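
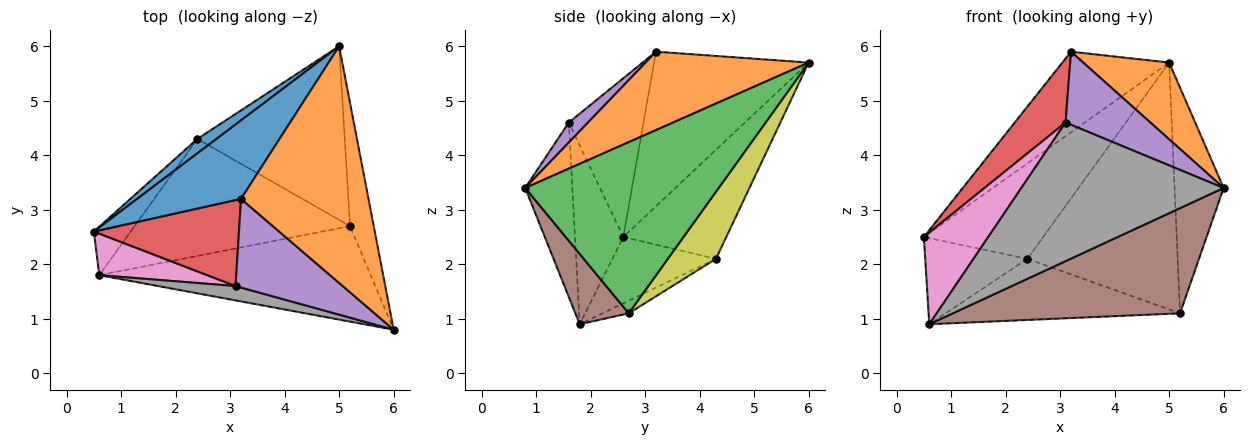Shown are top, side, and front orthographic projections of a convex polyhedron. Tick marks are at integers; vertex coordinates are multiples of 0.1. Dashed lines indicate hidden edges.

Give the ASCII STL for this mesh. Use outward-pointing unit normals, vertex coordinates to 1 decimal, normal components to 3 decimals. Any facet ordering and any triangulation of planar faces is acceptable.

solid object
 facet normal -0.720 0.497 0.484
  outer loop
   vertex 3.2 3.2 5.9
   vertex 5.0 6.0 5.7
   vertex 0.5 2.6 2.5
  endloop
 endfacet
 facet normal 0.505 -0.266 0.821
  outer loop
   vertex 3.2 3.2 5.9
   vertex 6.0 0.8 3.4
   vertex 5.0 6.0 5.7
  endloop
 endfacet
 facet normal 0.961 0.244 -0.133
  outer loop
   vertex 5.2 2.7 1.1
   vertex 5.0 6.0 5.7
   vertex 6.0 0.8 3.4
  endloop
 endfacet
 facet normal -0.660 -0.449 0.603
  outer loop
   vertex 3.1 1.6 4.6
   vertex 3.2 3.2 5.9
   vertex 0.5 2.6 2.5
  endloop
 endfacet
 facet normal 0.142 -0.630 0.764
  outer loop
   vertex 3.1 1.6 4.6
   vertex 6.0 0.8 3.4
   vertex 3.2 3.2 5.9
  endloop
 endfacet
 facet normal 0.172 -0.729 -0.662
  outer loop
   vertex 0.6 1.8 0.9
   vertex 5.2 2.7 1.1
   vertex 6.0 0.8 3.4
  endloop
 endfacet
 facet normal -0.564 -0.752 0.341
  outer loop
   vertex 0.6 1.8 0.9
   vertex 3.1 1.6 4.6
   vertex 0.5 2.6 2.5
  endloop
 endfacet
 facet normal -0.226 -0.969 0.100
  outer loop
   vertex 0.6 1.8 0.9
   vertex 6.0 0.8 3.4
   vertex 3.1 1.6 4.6
  endloop
 endfacet
 facet normal 0.253 0.791 -0.557
  outer loop
   vertex 2.4 4.3 2.1
   vertex 5.0 6.0 5.7
   vertex 5.2 2.7 1.1
  endloop
 endfacet
 facet normal -0.052 0.462 -0.885
  outer loop
   vertex 2.4 4.3 2.1
   vertex 5.2 2.7 1.1
   vertex 0.6 1.8 0.9
  endloop
 endfacet
 facet normal -0.649 0.752 0.114
  outer loop
   vertex 2.4 4.3 2.1
   vertex 0.5 2.6 2.5
   vertex 5.0 6.0 5.7
  endloop
 endfacet
 facet normal -0.662 0.653 -0.368
  outer loop
   vertex 2.4 4.3 2.1
   vertex 0.6 1.8 0.9
   vertex 0.5 2.6 2.5
  endloop
 endfacet
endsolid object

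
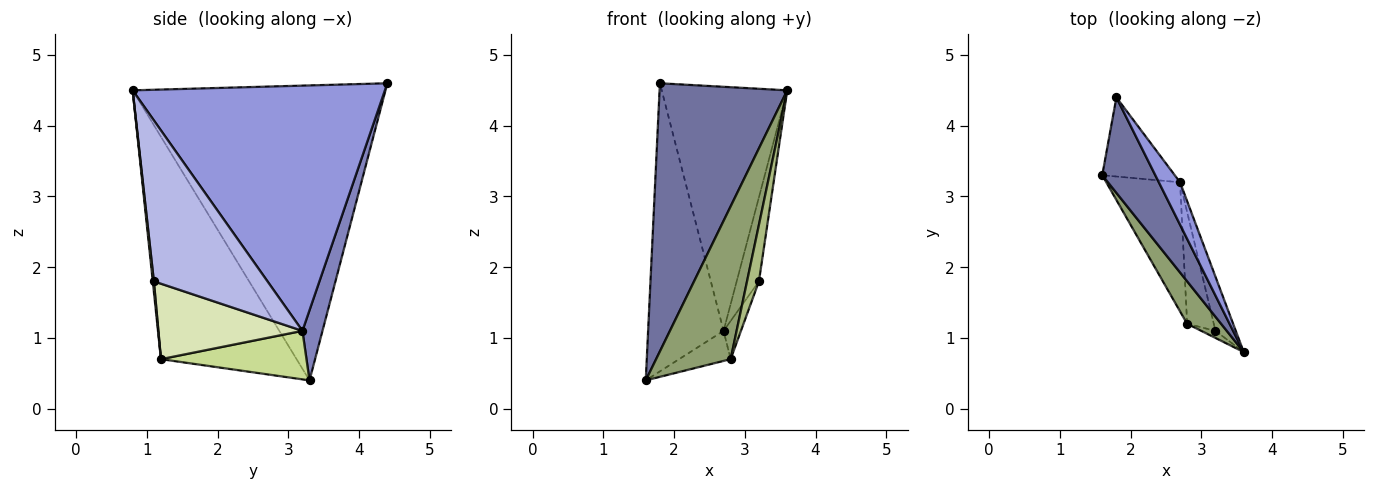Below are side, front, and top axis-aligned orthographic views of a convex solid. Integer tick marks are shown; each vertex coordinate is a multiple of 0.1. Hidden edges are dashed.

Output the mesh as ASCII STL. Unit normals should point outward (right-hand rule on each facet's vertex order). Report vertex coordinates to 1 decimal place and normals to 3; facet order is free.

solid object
 facet normal -0.881 -0.445 0.159
  outer loop
   vertex 1.8 4.4 4.6
   vertex 1.6 3.3 0.4
   vertex 3.6 0.8 4.5
  endloop
 endfacet
 facet normal 0.248 0.934 -0.256
  outer loop
   vertex 2.7 3.2 1.1
   vertex 1.6 3.3 0.4
   vertex 1.8 4.4 4.6
  endloop
 endfacet
 facet normal 0.893 0.444 0.077
  outer loop
   vertex 2.7 3.2 1.1
   vertex 1.8 4.4 4.6
   vertex 3.6 0.8 4.5
  endloop
 endfacet
 facet normal 0.974 0.191 -0.123
  outer loop
   vertex 2.7 3.2 1.1
   vertex 3.6 0.8 4.5
   vertex 3.2 1.1 1.8
  endloop
 endfacet
 facet normal -0.869 -0.477 0.133
  outer loop
   vertex 2.8 1.2 0.7
   vertex 3.6 0.8 4.5
   vertex 1.6 3.3 0.4
  endloop
 endfacet
 facet normal 0.093 -0.988 -0.124
  outer loop
   vertex 2.8 1.2 0.7
   vertex 3.2 1.1 1.8
   vertex 3.6 0.8 4.5
  endloop
 endfacet
 facet normal 0.539 0.191 -0.820
  outer loop
   vertex 2.8 1.2 0.7
   vertex 1.6 3.3 0.4
   vertex 2.7 3.2 1.1
  endloop
 endfacet
 facet normal 0.937 0.113 -0.330
  outer loop
   vertex 2.8 1.2 0.7
   vertex 2.7 3.2 1.1
   vertex 3.2 1.1 1.8
  endloop
 endfacet
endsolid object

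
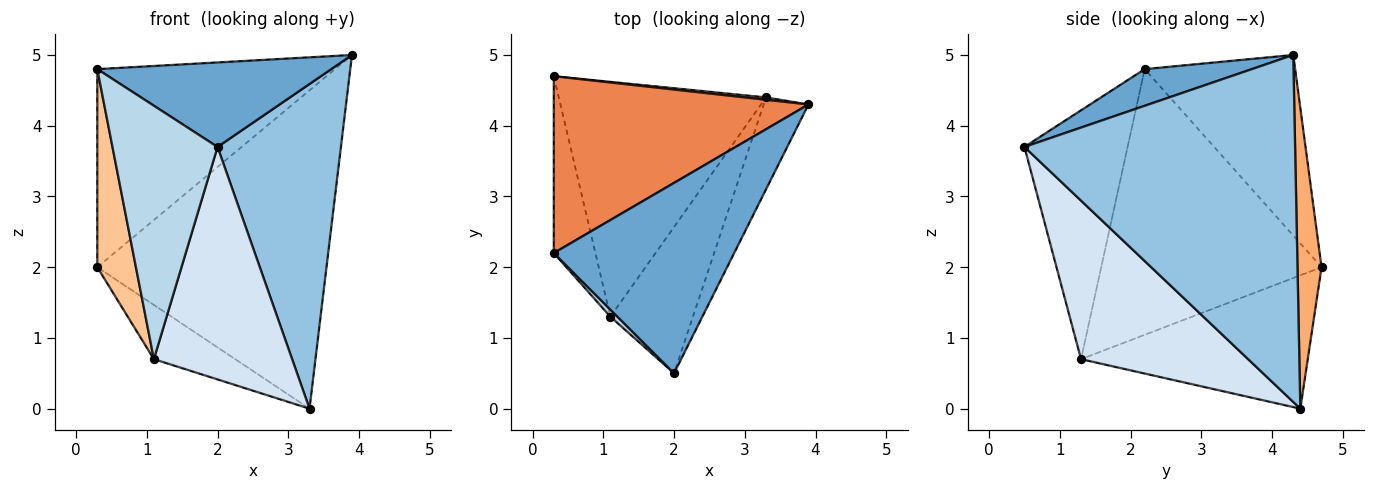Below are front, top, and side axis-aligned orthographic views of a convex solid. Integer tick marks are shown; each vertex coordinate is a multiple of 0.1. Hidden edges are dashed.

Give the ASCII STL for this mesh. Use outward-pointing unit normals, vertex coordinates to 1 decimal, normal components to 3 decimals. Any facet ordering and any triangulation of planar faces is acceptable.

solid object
 facet normal 0.183 -0.399 0.899
  outer loop
   vertex 2.0 0.5 3.7
   vertex 3.9 4.3 5.0
   vertex 0.3 2.2 4.8
  endloop
 endfacet
 facet normal 0.904 -0.412 -0.117
  outer loop
   vertex 3.3 4.4 0.0
   vertex 3.9 4.3 5.0
   vertex 2.0 0.5 3.7
  endloop
 endfacet
 facet normal -0.700 -0.713 0.020
  outer loop
   vertex 1.1 1.3 0.7
   vertex 2.0 0.5 3.7
   vertex 0.3 2.2 4.8
  endloop
 endfacet
 facet normal 0.715 -0.592 -0.372
  outer loop
   vertex 1.1 1.3 0.7
   vertex 3.3 4.4 0.0
   vertex 2.0 0.5 3.7
  endloop
 endfacet
 facet normal -0.427 0.675 0.602
  outer loop
   vertex 0.3 4.7 2.0
   vertex 0.3 2.2 4.8
   vertex 3.9 4.3 5.0
  endloop
 endfacet
 facet normal 0.104 0.995 0.007
  outer loop
   vertex 0.3 4.7 2.0
   vertex 3.9 4.3 5.0
   vertex 3.3 4.4 0.0
  endloop
 endfacet
 facet normal -0.973 -0.171 -0.152
  outer loop
   vertex 0.3 4.7 2.0
   vertex 1.1 1.3 0.7
   vertex 0.3 2.2 4.8
  endloop
 endfacet
 facet normal -0.531 0.191 -0.825
  outer loop
   vertex 0.3 4.7 2.0
   vertex 3.3 4.4 0.0
   vertex 1.1 1.3 0.7
  endloop
 endfacet
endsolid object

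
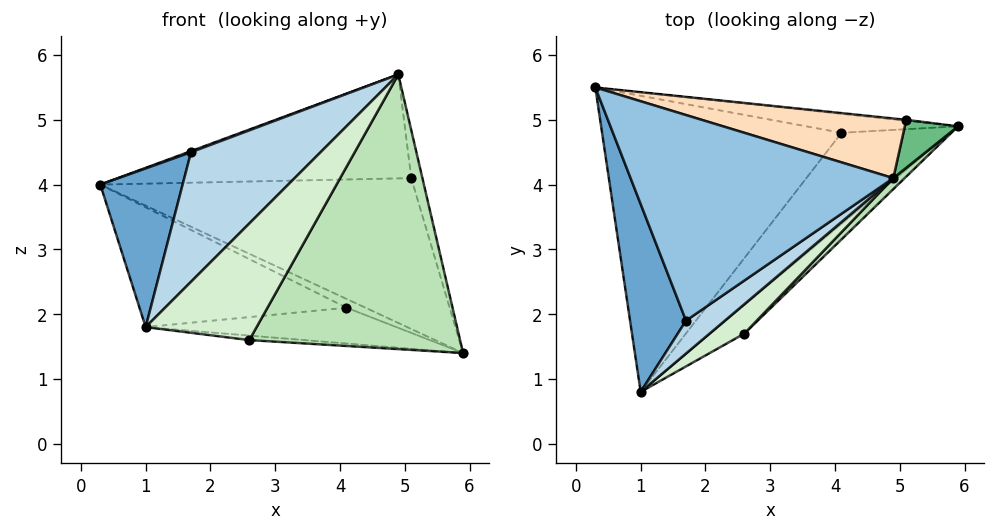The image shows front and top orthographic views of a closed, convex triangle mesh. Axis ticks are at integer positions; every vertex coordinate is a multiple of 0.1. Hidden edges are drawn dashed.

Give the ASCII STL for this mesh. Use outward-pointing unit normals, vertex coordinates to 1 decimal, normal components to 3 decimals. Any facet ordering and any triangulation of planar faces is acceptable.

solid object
 facet normal -0.888 -0.297 0.351
  outer loop
   vertex 1.7 1.9 4.5
   vertex 0.3 5.5 4.0
   vertex 1.0 0.8 1.8
  endloop
 endfacet
 facet normal -0.348 -0.005 0.937
  outer loop
   vertex 1.7 1.9 4.5
   vertex 4.9 4.1 5.7
   vertex 0.3 5.5 4.0
  endloop
 endfacet
 facet normal 0.498 -0.841 0.213
  outer loop
   vertex 1.7 1.9 4.5
   vertex 1.0 0.8 1.8
   vertex 4.9 4.1 5.7
  endloop
 endfacet
 facet normal -0.352 0.394 -0.849
  outer loop
   vertex 4.1 4.8 2.1
   vertex 0.3 5.5 4.0
   vertex 5.9 4.9 1.4
  endloop
 endfacet
 facet normal -0.367 0.349 -0.862
  outer loop
   vertex 4.1 4.8 2.1
   vertex 1.0 0.8 1.8
   vertex 0.3 5.5 4.0
  endloop
 endfacet
 facet normal -0.357 0.342 -0.869
  outer loop
   vertex 4.1 4.8 2.1
   vertex 5.9 4.9 1.4
   vertex 1.0 0.8 1.8
  endloop
 endfacet
 facet normal 0.104 0.995 -0.006
  outer loop
   vertex 5.1 5.0 4.1
   vertex 5.9 4.9 1.4
   vertex 0.3 5.5 4.0
  endloop
 endfacet
 facet normal 0.080 0.865 0.496
  outer loop
   vertex 5.1 5.0 4.1
   vertex 0.3 5.5 4.0
   vertex 4.9 4.1 5.7
  endloop
 endfacet
 facet normal 0.927 0.265 0.265
  outer loop
   vertex 5.1 5.0 4.1
   vertex 4.9 4.1 5.7
   vertex 5.9 4.9 1.4
  endloop
 endfacet
 facet normal -0.207 0.153 -0.966
  outer loop
   vertex 2.6 1.7 1.6
   vertex 1.0 0.8 1.8
   vertex 5.9 4.9 1.4
  endloop
 endfacet
 facet normal 0.697 -0.717 0.029
  outer loop
   vertex 2.6 1.7 1.6
   vertex 5.9 4.9 1.4
   vertex 4.9 4.1 5.7
  endloop
 endfacet
 facet normal 0.499 -0.840 0.212
  outer loop
   vertex 2.6 1.7 1.6
   vertex 4.9 4.1 5.7
   vertex 1.0 0.8 1.8
  endloop
 endfacet
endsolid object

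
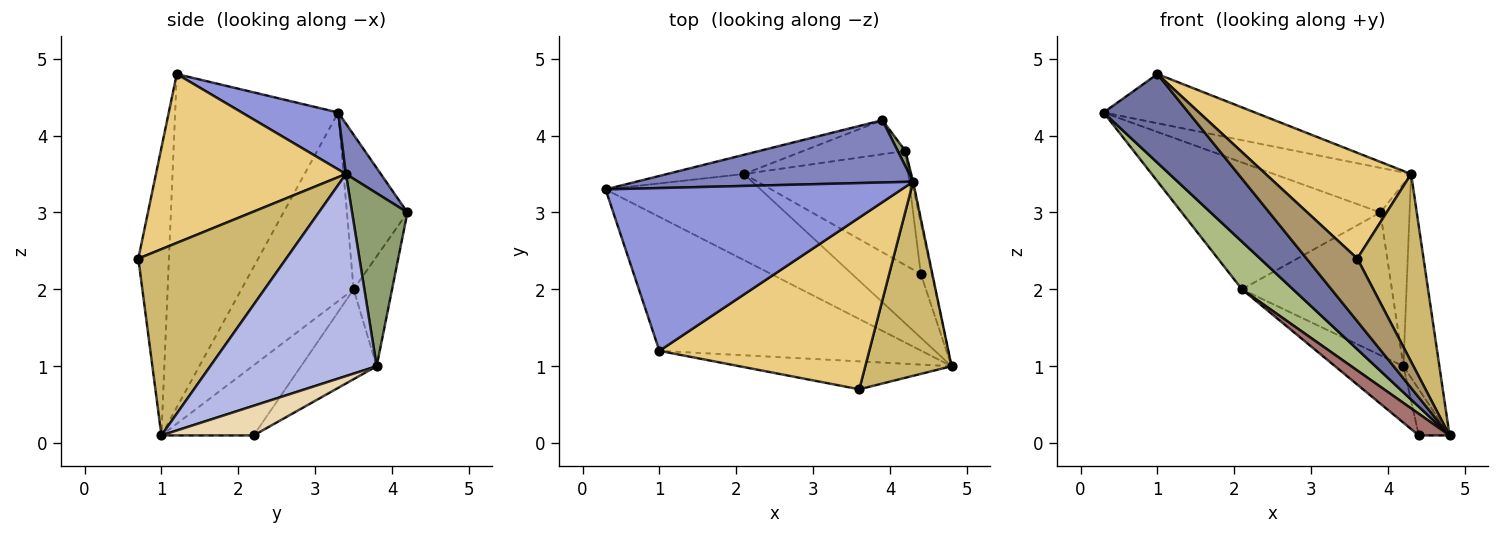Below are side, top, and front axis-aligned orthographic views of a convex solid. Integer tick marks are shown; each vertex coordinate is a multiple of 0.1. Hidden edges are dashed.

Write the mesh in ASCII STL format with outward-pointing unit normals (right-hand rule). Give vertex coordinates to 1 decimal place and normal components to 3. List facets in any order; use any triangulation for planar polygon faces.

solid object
 facet normal -0.728 -0.379 -0.572
  outer loop
   vertex 1.0 1.2 4.8
   vertex 0.3 3.3 4.3
   vertex 4.8 1.0 0.1
  endloop
 endfacet
 facet normal 0.146 0.576 0.804
  outer loop
   vertex 4.3 3.4 3.5
   vertex 3.9 4.2 3.0
   vertex 0.3 3.3 4.3
  endloop
 endfacet
 facet normal 0.181 0.285 0.941
  outer loop
   vertex 4.3 3.4 3.5
   vertex 0.3 3.3 4.3
   vertex 1.0 1.2 4.8
  endloop
 endfacet
 facet normal 0.977 0.211 -0.005
  outer loop
   vertex 4.3 3.4 3.5
   vertex 4.8 1.0 0.1
   vertex 4.2 3.8 1.0
  endloop
 endfacet
 facet normal 0.884 0.466 0.039
  outer loop
   vertex 4.3 3.4 3.5
   vertex 4.2 3.8 1.0
   vertex 3.9 4.2 3.0
  endloop
 endfacet
 facet normal -0.729 -0.332 -0.599
  outer loop
   vertex 2.1 3.5 2.0
   vertex 4.8 1.0 0.1
   vertex 0.3 3.3 4.3
  endloop
 endfacet
 facet normal -0.288 0.947 -0.143
  outer loop
   vertex 2.1 3.5 2.0
   vertex 0.3 3.3 4.3
   vertex 3.9 4.2 3.0
  endloop
 endfacet
 facet normal -0.242 0.944 -0.225
  outer loop
   vertex 2.1 3.5 2.0
   vertex 3.9 4.2 3.0
   vertex 4.2 3.8 1.0
  endloop
 endfacet
 facet normal -0.483 -0.800 -0.356
  outer loop
   vertex 3.6 0.7 2.4
   vertex 1.0 1.2 4.8
   vertex 4.8 1.0 0.1
  endloop
 endfacet
 facet normal 0.841 -0.377 0.389
  outer loop
   vertex 3.6 0.7 2.4
   vertex 4.8 1.0 0.1
   vertex 4.3 3.4 3.5
  endloop
 endfacet
 facet normal 0.565 -0.433 0.702
  outer loop
   vertex 3.6 0.7 2.4
   vertex 4.3 3.4 3.5
   vertex 1.0 1.2 4.8
  endloop
 endfacet
 facet normal 0.895 0.298 -0.331
  outer loop
   vertex 4.4 2.2 0.1
   vertex 4.2 3.8 1.0
   vertex 4.8 1.0 0.1
  endloop
 endfacet
 facet normal -0.694 -0.231 -0.682
  outer loop
   vertex 4.4 2.2 0.1
   vertex 4.8 1.0 0.1
   vertex 2.1 3.5 2.0
  endloop
 endfacet
 facet normal -0.440 0.398 -0.805
  outer loop
   vertex 4.4 2.2 0.1
   vertex 2.1 3.5 2.0
   vertex 4.2 3.8 1.0
  endloop
 endfacet
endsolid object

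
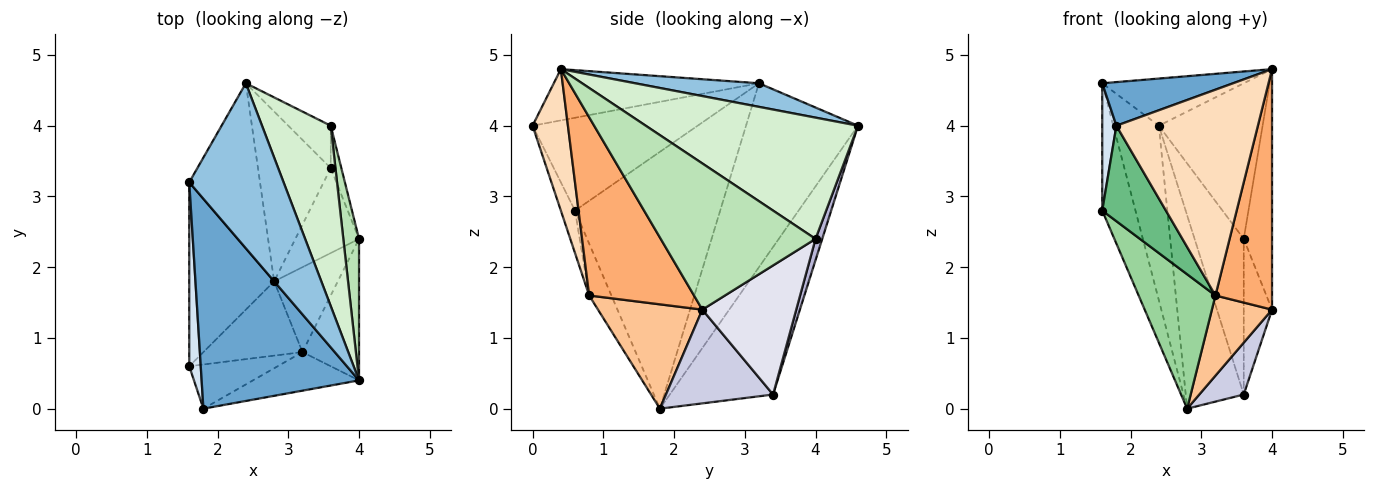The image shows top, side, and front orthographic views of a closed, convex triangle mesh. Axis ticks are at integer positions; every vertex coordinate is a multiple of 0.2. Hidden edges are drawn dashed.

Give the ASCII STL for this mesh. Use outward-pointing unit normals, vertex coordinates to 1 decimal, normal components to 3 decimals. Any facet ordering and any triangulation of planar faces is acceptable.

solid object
 facet normal -0.304 -0.194 0.933
  outer loop
   vertex 4.0 0.4 4.8
   vertex 1.6 3.2 4.6
   vertex 1.8 0.0 4.0
  endloop
 endfacet
 facet normal 0.234 0.267 0.935
  outer loop
   vertex 2.4 4.6 4.0
   vertex 1.6 3.2 4.6
   vertex 4.0 0.4 4.8
  endloop
 endfacet
 facet normal -0.873 0.355 -0.336
  outer loop
   vertex 2.4 4.6 4.0
   vertex 2.8 1.8 0.0
   vertex 1.6 3.2 4.6
  endloop
 endfacet
 facet normal -0.989 -0.085 0.122
  outer loop
   vertex 1.6 0.6 2.8
   vertex 1.8 0.0 4.0
   vertex 1.6 3.2 4.6
  endloop
 endfacet
 facet normal -0.928 0.212 -0.307
  outer loop
   vertex 1.6 0.6 2.8
   vertex 1.6 3.2 4.6
   vertex 2.8 1.8 0.0
  endloop
 endfacet
 facet normal 0.848 -0.457 -0.269
  outer loop
   vertex 3.2 0.8 1.6
   vertex 4.0 2.4 1.4
   vertex 4.0 0.4 4.8
  endloop
 endfacet
 facet normal 0.766 -0.441 -0.467
  outer loop
   vertex 3.2 0.8 1.6
   vertex 2.8 1.8 0.0
   vertex 4.0 2.4 1.4
  endloop
 endfacet
 facet normal 0.239 -0.954 -0.179
  outer loop
   vertex 3.2 0.8 1.6
   vertex 4.0 0.4 4.8
   vertex 1.8 0.0 4.0
  endloop
 endfacet
 facet normal -0.198 -0.890 -0.412
  outer loop
   vertex 3.2 0.8 1.6
   vertex 1.8 0.0 4.0
   vertex 1.6 0.6 2.8
  endloop
 endfacet
 facet normal -0.246 -0.848 -0.469
  outer loop
   vertex 3.2 0.8 1.6
   vertex 1.6 0.6 2.8
   vertex 2.8 1.8 0.0
  endloop
 endfacet
 facet normal 0.978 0.179 0.105
  outer loop
   vertex 3.6 4.0 2.4
   vertex 4.0 0.4 4.8
   vertex 4.0 2.4 1.4
  endloop
 endfacet
 facet normal 0.801 0.391 0.454
  outer loop
   vertex 3.6 4.0 2.4
   vertex 2.4 4.6 4.0
   vertex 4.0 0.4 4.8
  endloop
 endfacet
 facet normal -0.801 0.450 -0.395
  outer loop
   vertex 3.6 3.4 0.2
   vertex 2.8 1.8 0.0
   vertex 2.4 4.6 4.0
  endloop
 endfacet
 facet normal 0.130 0.957 -0.261
  outer loop
   vertex 3.6 3.4 0.2
   vertex 2.4 4.6 4.0
   vertex 3.6 4.0 2.4
  endloop
 endfacet
 facet normal 0.782 -0.325 -0.531
  outer loop
   vertex 3.6 3.4 0.2
   vertex 4.0 2.4 1.4
   vertex 2.8 1.8 0.0
  endloop
 endfacet
 facet normal 0.955 0.288 -0.078
  outer loop
   vertex 3.6 3.4 0.2
   vertex 3.6 4.0 2.4
   vertex 4.0 2.4 1.4
  endloop
 endfacet
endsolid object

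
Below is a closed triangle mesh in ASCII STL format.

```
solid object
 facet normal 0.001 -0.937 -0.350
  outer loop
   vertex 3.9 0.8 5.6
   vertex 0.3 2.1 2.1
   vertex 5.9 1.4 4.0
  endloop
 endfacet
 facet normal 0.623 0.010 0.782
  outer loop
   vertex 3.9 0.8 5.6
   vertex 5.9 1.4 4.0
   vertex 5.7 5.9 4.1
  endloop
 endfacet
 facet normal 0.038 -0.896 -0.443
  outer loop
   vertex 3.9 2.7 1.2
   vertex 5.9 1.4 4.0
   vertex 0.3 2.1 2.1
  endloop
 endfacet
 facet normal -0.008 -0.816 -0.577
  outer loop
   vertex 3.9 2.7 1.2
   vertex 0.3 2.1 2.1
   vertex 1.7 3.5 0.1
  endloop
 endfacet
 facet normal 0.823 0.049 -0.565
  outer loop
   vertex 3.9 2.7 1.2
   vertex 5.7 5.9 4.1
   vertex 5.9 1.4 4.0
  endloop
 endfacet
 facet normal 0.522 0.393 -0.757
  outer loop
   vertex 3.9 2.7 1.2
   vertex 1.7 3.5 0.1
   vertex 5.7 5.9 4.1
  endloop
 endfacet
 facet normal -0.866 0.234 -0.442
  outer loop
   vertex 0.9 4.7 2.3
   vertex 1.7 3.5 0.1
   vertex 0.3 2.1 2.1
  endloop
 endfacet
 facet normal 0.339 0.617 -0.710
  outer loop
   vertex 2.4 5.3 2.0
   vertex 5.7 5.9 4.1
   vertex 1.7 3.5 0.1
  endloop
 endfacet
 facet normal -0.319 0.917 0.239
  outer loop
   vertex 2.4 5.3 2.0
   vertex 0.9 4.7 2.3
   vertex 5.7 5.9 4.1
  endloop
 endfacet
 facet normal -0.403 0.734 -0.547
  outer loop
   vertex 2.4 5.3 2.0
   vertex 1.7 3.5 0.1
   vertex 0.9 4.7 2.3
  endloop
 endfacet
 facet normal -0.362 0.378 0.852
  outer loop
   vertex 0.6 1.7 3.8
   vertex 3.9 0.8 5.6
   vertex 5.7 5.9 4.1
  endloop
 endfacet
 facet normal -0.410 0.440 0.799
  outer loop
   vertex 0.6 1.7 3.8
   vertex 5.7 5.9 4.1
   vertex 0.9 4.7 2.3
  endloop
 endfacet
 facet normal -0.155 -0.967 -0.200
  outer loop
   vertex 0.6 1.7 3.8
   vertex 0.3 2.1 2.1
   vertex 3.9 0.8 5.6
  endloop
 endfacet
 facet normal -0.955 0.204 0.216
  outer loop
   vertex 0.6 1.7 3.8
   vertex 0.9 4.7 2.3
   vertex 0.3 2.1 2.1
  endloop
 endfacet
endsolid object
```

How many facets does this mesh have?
14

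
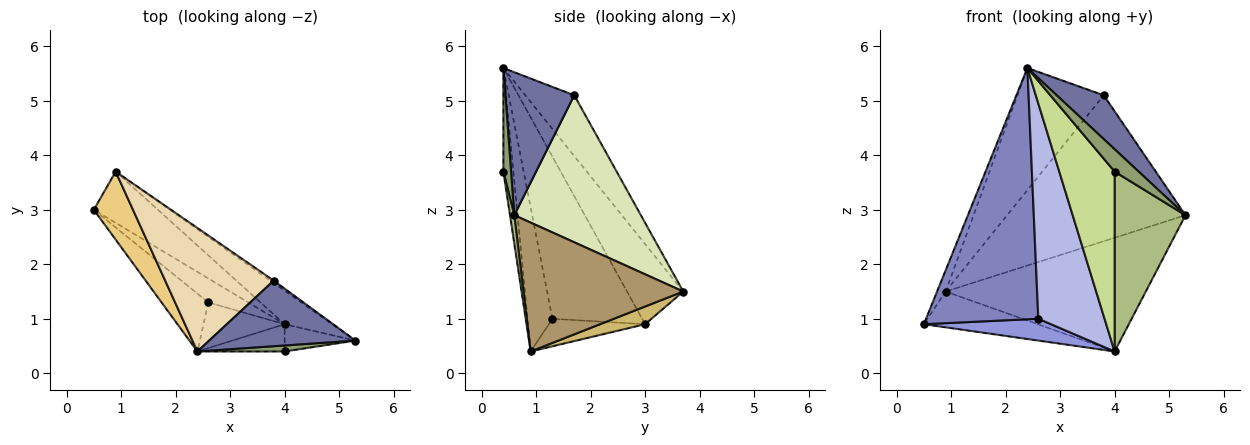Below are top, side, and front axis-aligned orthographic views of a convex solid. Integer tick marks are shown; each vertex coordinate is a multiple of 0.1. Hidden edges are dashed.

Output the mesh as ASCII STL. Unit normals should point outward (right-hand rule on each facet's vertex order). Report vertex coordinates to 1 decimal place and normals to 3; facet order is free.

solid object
 facet normal 0.631 -0.431 0.645
  outer loop
   vertex 3.8 1.7 5.1
   vertex 2.4 0.4 5.6
   vertex 5.3 0.6 2.9
  endloop
 endfacet
 facet normal -0.614 -0.769 -0.177
  outer loop
   vertex 2.6 1.3 1.0
   vertex 2.4 0.4 5.6
   vertex 0.5 3.0 0.9
  endloop
 endfacet
 facet normal -0.454 -0.599 -0.659
  outer loop
   vertex 2.6 1.3 1.0
   vertex 0.5 3.0 0.9
   vertex 4.0 0.9 0.4
  endloop
 endfacet
 facet normal -0.346 -0.918 -0.195
  outer loop
   vertex 2.6 1.3 1.0
   vertex 4.0 0.9 0.4
   vertex 2.4 0.4 5.6
  endloop
 endfacet
 facet normal 0.295 -0.923 0.248
  outer loop
   vertex 4.0 0.4 3.7
   vertex 5.3 0.6 2.9
   vertex 2.4 0.4 5.6
  endloop
 endfacet
 facet normal 0.060 -0.987 -0.150
  outer loop
   vertex 4.0 0.4 3.7
   vertex 4.0 0.9 0.4
   vertex 5.3 0.6 2.9
  endloop
 endfacet
 facet normal -0.175 -0.973 -0.147
  outer loop
   vertex 4.0 0.4 3.7
   vertex 2.4 0.4 5.6
   vertex 4.0 0.9 0.4
  endloop
 endfacet
 facet normal 0.579 0.815 -0.013
  outer loop
   vertex 0.9 3.7 1.5
   vertex 3.8 1.7 5.1
   vertex 5.3 0.6 2.9
  endloop
 endfacet
 facet normal 0.608 0.761 -0.225
  outer loop
   vertex 0.9 3.7 1.5
   vertex 5.3 0.6 2.9
   vertex 4.0 0.9 0.4
  endloop
 endfacet
 facet normal 0.221 0.559 -0.799
  outer loop
   vertex 0.9 3.7 1.5
   vertex 4.0 0.9 0.4
   vertex 0.5 3.0 0.9
  endloop
 endfacet
 facet normal -0.890 0.136 0.435
  outer loop
   vertex 0.9 3.7 1.5
   vertex 0.5 3.0 0.9
   vertex 2.4 0.4 5.6
  endloop
 endfacet
 facet normal -0.370 0.653 0.661
  outer loop
   vertex 0.9 3.7 1.5
   vertex 2.4 0.4 5.6
   vertex 3.8 1.7 5.1
  endloop
 endfacet
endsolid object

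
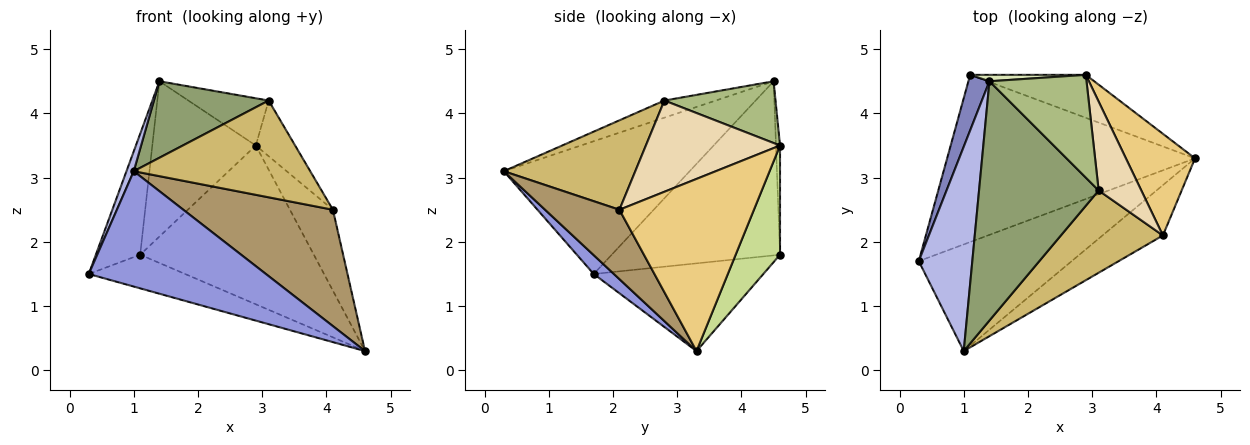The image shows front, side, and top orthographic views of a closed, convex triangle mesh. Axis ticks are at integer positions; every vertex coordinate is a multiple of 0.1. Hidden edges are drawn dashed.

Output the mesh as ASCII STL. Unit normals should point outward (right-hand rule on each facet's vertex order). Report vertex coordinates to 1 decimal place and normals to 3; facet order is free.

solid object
 facet normal -0.328 0.186 -0.926
  outer loop
   vertex 1.1 4.6 1.8
   vertex 4.6 3.3 0.3
   vertex 0.3 1.7 1.5
  endloop
 endfacet
 facet normal -0.960 0.253 0.116
  outer loop
   vertex 1.4 4.5 4.5
   vertex 1.1 4.6 1.8
   vertex 0.3 1.7 1.5
  endloop
 endfacet
 facet normal 0.083 -0.732 -0.677
  outer loop
   vertex 1.0 0.3 3.1
   vertex 0.3 1.7 1.5
   vertex 4.6 3.3 0.3
  endloop
 endfacet
 facet normal -0.927 -0.036 0.374
  outer loop
   vertex 1.0 0.3 3.1
   vertex 1.4 4.5 4.5
   vertex 0.3 1.7 1.5
  endloop
 endfacet
 facet normal -0.135 -0.302 0.944
  outer loop
   vertex 3.1 2.8 4.2
   vertex 1.4 4.5 4.5
   vertex 1.0 0.3 3.1
  endloop
 endfacet
 facet normal 0.500 0.362 0.787
  outer loop
   vertex 2.9 4.6 3.5
   vertex 1.4 4.5 4.5
   vertex 3.1 2.8 4.2
  endloop
 endfacet
 facet normal 0.239 0.937 -0.254
  outer loop
   vertex 2.9 4.6 3.5
   vertex 4.6 3.3 0.3
   vertex 1.1 4.6 1.8
  endloop
 endfacet
 facet normal -0.039 0.998 0.041
  outer loop
   vertex 2.9 4.6 3.5
   vertex 1.1 4.6 1.8
   vertex 1.4 4.5 4.5
  endloop
 endfacet
 facet normal 0.415 -0.835 -0.361
  outer loop
   vertex 4.1 2.1 2.5
   vertex 1.0 0.3 3.1
   vertex 4.6 3.3 0.3
  endloop
 endfacet
 facet normal 0.494 -0.663 0.563
  outer loop
   vertex 4.1 2.1 2.5
   vertex 3.1 2.8 4.2
   vertex 1.0 0.3 3.1
  endloop
 endfacet
 facet normal 0.890 0.284 0.357
  outer loop
   vertex 4.1 2.1 2.5
   vertex 4.6 3.3 0.3
   vertex 2.9 4.6 3.5
  endloop
 endfacet
 facet normal 0.876 0.256 0.409
  outer loop
   vertex 4.1 2.1 2.5
   vertex 2.9 4.6 3.5
   vertex 3.1 2.8 4.2
  endloop
 endfacet
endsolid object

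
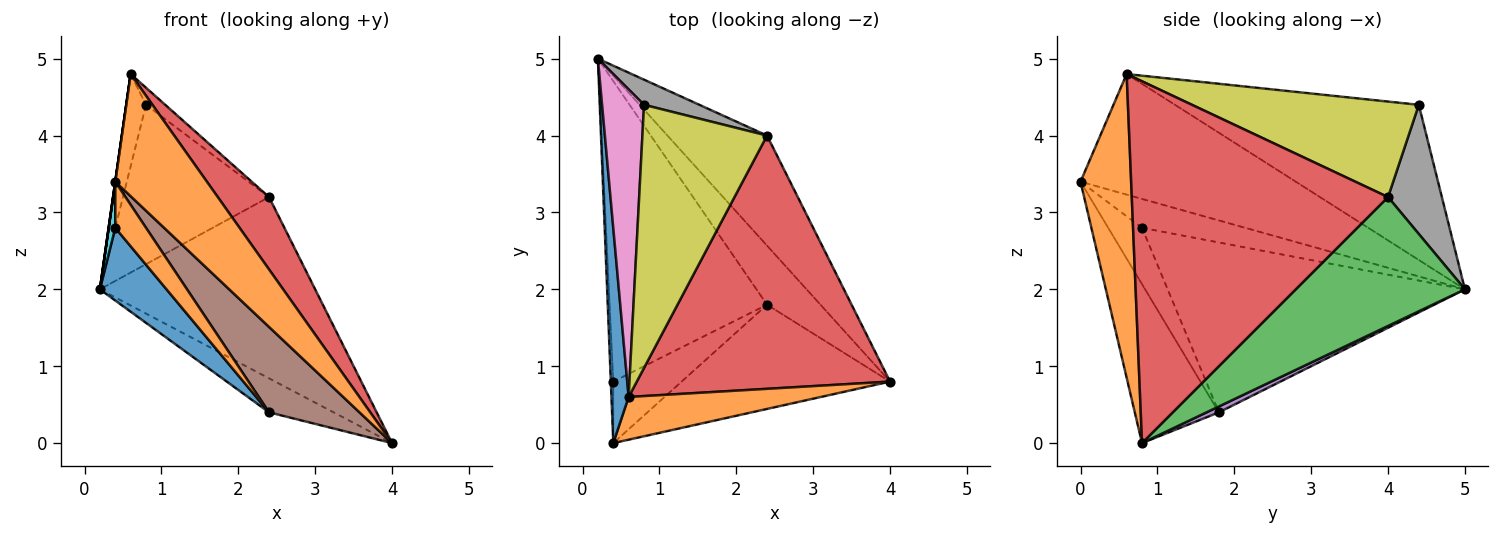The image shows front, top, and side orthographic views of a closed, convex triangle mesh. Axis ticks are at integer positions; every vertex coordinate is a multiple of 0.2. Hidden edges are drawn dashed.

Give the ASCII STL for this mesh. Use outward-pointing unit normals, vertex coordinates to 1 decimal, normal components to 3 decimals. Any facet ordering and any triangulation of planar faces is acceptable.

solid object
 facet normal -0.990 0.000 0.141
  outer loop
   vertex 0.6 0.6 4.8
   vertex 0.2 5.0 2.0
   vertex 0.4 0.0 3.4
  endloop
 endfacet
 facet normal 0.462 -0.837 0.293
  outer loop
   vertex 0.6 0.6 4.8
   vertex 0.4 0.0 3.4
   vertex 4.0 0.8 0.0
  endloop
 endfacet
 facet normal 0.558 0.710 -0.431
  outer loop
   vertex 2.4 4.0 3.2
   vertex 4.0 0.8 0.0
   vertex 0.2 5.0 2.0
  endloop
 endfacet
 facet normal 0.808 -0.162 0.566
  outer loop
   vertex 2.4 4.0 3.2
   vertex 0.6 0.6 4.8
   vertex 4.0 0.8 0.0
  endloop
 endfacet
 facet normal 0.095 0.496 -0.863
  outer loop
   vertex 2.4 1.8 0.4
   vertex 0.2 5.0 2.0
   vertex 4.0 0.8 0.0
  endloop
 endfacet
 facet normal -0.508 -0.546 -0.666
  outer loop
   vertex 2.4 1.8 0.4
   vertex 4.0 0.8 0.0
   vertex 0.4 0.0 3.4
  endloop
 endfacet
 facet normal -0.962 0.078 0.260
  outer loop
   vertex 0.8 4.4 4.4
   vertex 0.2 5.0 2.0
   vertex 0.6 0.6 4.8
  endloop
 endfacet
 facet normal 0.342 0.928 0.147
  outer loop
   vertex 0.8 4.4 4.4
   vertex 2.4 4.0 3.2
   vertex 0.2 5.0 2.0
  endloop
 endfacet
 facet normal 0.607 0.051 0.793
  outer loop
   vertex 0.8 4.4 4.4
   vertex 0.6 0.6 4.8
   vertex 2.4 4.0 3.2
  endloop
 endfacet
 facet normal -0.994 -0.063 -0.085
  outer loop
   vertex 0.4 0.8 2.8
   vertex 0.4 0.0 3.4
   vertex 0.2 5.0 2.0
  endloop
 endfacet
 facet normal -0.724 -0.162 -0.671
  outer loop
   vertex 0.4 0.8 2.8
   vertex 0.2 5.0 2.0
   vertex 2.4 1.8 0.4
  endloop
 endfacet
 facet normal -0.551 -0.501 -0.668
  outer loop
   vertex 0.4 0.8 2.8
   vertex 2.4 1.8 0.4
   vertex 0.4 0.0 3.4
  endloop
 endfacet
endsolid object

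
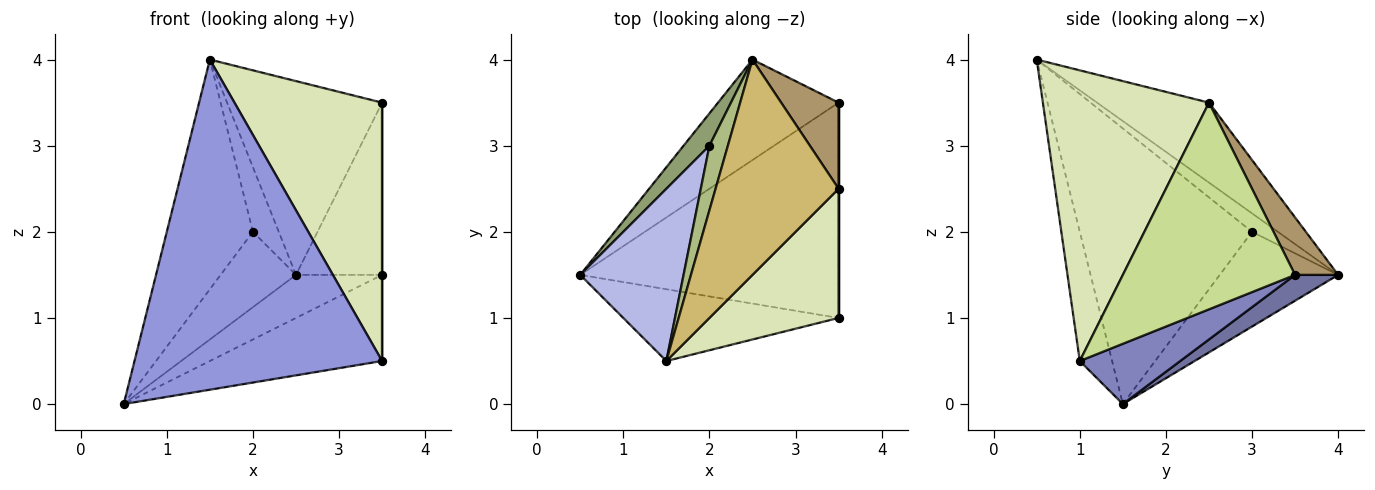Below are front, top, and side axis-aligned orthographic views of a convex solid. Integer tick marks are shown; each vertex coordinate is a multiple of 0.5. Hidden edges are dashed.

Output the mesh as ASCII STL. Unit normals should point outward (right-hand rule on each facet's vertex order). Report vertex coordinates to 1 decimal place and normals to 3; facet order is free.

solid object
 facet normal 0.193 0.386 -0.902
  outer loop
   vertex 2.5 4.0 1.5
   vertex 3.5 3.5 1.5
   vertex 0.5 1.5 0.0
  endloop
 endfacet
 facet normal 0.212 0.363 -0.907
  outer loop
   vertex 3.5 1.0 0.5
   vertex 0.5 1.5 0.0
   vertex 3.5 3.5 1.5
  endloop
 endfacet
 facet normal -0.126 -0.969 -0.211
  outer loop
   vertex 3.5 1.0 0.5
   vertex 1.5 0.5 4.0
   vertex 0.5 1.5 0.0
  endloop
 endfacet
 facet normal -0.848 0.424 0.318
  outer loop
   vertex 2.0 3.0 2.0
   vertex 0.5 1.5 0.0
   vertex 1.5 0.5 4.0
  endloop
 endfacet
 facet normal -0.822 0.523 0.224
  outer loop
   vertex 2.0 3.0 2.0
   vertex 2.5 4.0 1.5
   vertex 0.5 1.5 0.0
  endloop
 endfacet
 facet normal -0.577 0.577 0.577
  outer loop
   vertex 2.0 3.0 2.0
   vertex 1.5 0.5 4.0
   vertex 2.5 4.0 1.5
  endloop
 endfacet
 facet normal 1.000 0.000 0.000
  outer loop
   vertex 3.5 2.5 3.5
   vertex 3.5 1.0 0.5
   vertex 3.5 3.5 1.5
  endloop
 endfacet
 facet normal 0.709 -0.630 0.315
  outer loop
   vertex 3.5 2.5 3.5
   vertex 1.5 0.5 4.0
   vertex 3.5 1.0 0.5
  endloop
 endfacet
 facet normal 0.408 0.816 0.408
  outer loop
   vertex 3.5 2.5 3.5
   vertex 3.5 3.5 1.5
   vertex 2.5 4.0 1.5
  endloop
 endfacet
 facet normal -0.435 0.602 0.669
  outer loop
   vertex 3.5 2.5 3.5
   vertex 2.5 4.0 1.5
   vertex 1.5 0.5 4.0
  endloop
 endfacet
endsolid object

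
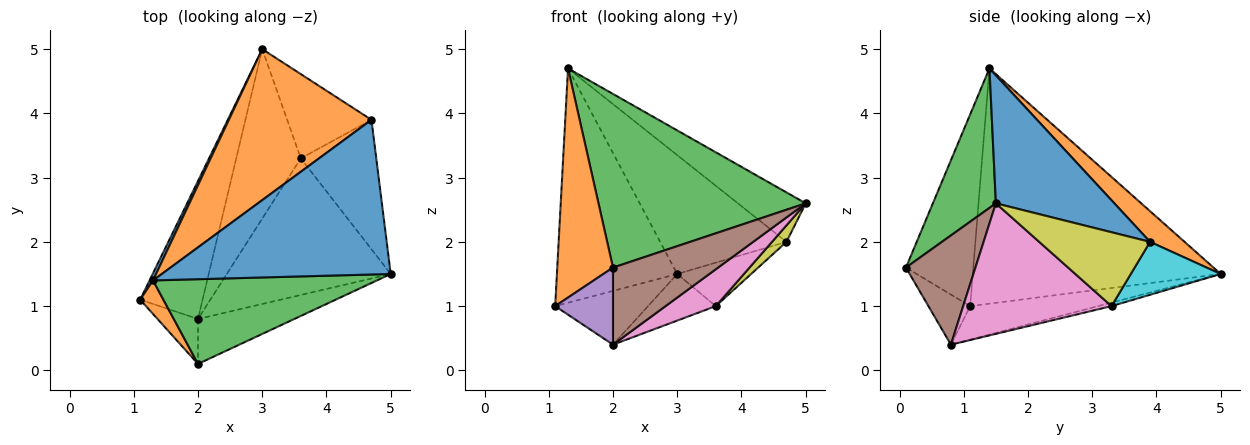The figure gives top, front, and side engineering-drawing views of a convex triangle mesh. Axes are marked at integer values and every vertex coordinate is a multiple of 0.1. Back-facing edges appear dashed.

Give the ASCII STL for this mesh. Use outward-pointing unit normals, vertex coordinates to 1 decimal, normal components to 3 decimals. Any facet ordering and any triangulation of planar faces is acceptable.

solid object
 facet normal -0.900 0.437 0.013
  outer loop
   vertex 1.3 1.4 4.7
   vertex 3.0 5.0 1.5
   vertex 1.1 1.1 1.0
  endloop
 endfacet
 facet normal -0.767 -0.635 0.093
  outer loop
   vertex 2.0 0.1 1.6
   vertex 1.3 1.4 4.7
   vertex 1.1 1.1 1.0
  endloop
 endfacet
 facet normal 0.264 -0.867 0.423
  outer loop
   vertex 2.0 0.1 1.6
   vertex 5.0 1.5 2.6
   vertex 1.3 1.4 4.7
  endloop
 endfacet
 facet normal -0.447 0.325 -0.833
  outer loop
   vertex 2.0 0.8 0.4
   vertex 1.1 1.1 1.0
   vertex 3.0 5.0 1.5
  endloop
 endfacet
 facet normal -0.529 -0.733 -0.428
  outer loop
   vertex 2.0 0.8 0.4
   vertex 2.0 0.1 1.6
   vertex 1.1 1.1 1.0
  endloop
 endfacet
 facet normal 0.496 -0.750 -0.438
  outer loop
   vertex 2.0 0.8 0.4
   vertex 5.0 1.5 2.6
   vertex 2.0 0.1 1.6
  endloop
 endfacet
 facet normal 0.609 -0.206 -0.765
  outer loop
   vertex 3.6 3.3 1.0
   vertex 5.0 1.5 2.6
   vertex 2.0 0.8 0.4
  endloop
 endfacet
 facet normal -0.052 0.265 -0.963
  outer loop
   vertex 3.6 3.3 1.0
   vertex 2.0 0.8 0.4
   vertex 3.0 5.0 1.5
  endloop
 endfacet
 facet normal 0.697 -0.091 -0.712
  outer loop
   vertex 4.7 3.9 2.0
   vertex 5.0 1.5 2.6
   vertex 3.6 3.3 1.0
  endloop
 endfacet
 facet normal 0.487 0.400 -0.776
  outer loop
   vertex 4.7 3.9 2.0
   vertex 3.6 3.3 1.0
   vertex 3.0 5.0 1.5
  endloop
 endfacet
 facet normal 0.470 0.269 0.841
  outer loop
   vertex 4.7 3.9 2.0
   vertex 1.3 1.4 4.7
   vertex 5.0 1.5 2.6
  endloop
 endfacet
 facet normal 0.167 0.610 0.775
  outer loop
   vertex 4.7 3.9 2.0
   vertex 3.0 5.0 1.5
   vertex 1.3 1.4 4.7
  endloop
 endfacet
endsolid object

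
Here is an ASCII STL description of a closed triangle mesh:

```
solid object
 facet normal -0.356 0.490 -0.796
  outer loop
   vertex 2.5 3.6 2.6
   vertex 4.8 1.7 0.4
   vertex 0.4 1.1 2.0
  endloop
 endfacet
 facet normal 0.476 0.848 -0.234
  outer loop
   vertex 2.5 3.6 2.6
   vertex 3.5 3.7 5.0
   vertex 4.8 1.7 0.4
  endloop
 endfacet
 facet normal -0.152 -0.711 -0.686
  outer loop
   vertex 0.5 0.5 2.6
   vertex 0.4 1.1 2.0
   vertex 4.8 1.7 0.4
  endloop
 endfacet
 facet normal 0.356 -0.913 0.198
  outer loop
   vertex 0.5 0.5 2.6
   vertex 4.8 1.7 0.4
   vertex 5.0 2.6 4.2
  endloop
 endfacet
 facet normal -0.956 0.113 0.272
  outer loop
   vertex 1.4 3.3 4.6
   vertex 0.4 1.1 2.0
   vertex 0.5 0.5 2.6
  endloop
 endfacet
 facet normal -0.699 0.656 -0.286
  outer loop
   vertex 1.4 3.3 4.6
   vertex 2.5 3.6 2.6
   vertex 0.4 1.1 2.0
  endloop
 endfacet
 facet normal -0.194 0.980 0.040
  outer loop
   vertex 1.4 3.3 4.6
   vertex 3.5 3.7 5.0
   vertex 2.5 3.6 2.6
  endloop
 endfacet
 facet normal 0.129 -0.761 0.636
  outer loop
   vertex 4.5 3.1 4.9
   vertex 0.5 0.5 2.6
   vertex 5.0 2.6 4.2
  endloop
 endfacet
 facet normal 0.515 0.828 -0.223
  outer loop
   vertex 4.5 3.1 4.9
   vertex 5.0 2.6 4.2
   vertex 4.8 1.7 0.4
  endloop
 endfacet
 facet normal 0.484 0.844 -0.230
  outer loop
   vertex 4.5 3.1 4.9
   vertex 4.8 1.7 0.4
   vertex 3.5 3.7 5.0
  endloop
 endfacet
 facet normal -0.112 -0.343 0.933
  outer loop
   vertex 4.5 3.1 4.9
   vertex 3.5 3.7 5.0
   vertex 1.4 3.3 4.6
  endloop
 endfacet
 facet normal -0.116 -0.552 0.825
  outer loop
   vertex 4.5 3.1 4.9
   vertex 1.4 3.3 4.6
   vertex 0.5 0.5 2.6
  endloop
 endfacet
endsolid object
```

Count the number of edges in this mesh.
18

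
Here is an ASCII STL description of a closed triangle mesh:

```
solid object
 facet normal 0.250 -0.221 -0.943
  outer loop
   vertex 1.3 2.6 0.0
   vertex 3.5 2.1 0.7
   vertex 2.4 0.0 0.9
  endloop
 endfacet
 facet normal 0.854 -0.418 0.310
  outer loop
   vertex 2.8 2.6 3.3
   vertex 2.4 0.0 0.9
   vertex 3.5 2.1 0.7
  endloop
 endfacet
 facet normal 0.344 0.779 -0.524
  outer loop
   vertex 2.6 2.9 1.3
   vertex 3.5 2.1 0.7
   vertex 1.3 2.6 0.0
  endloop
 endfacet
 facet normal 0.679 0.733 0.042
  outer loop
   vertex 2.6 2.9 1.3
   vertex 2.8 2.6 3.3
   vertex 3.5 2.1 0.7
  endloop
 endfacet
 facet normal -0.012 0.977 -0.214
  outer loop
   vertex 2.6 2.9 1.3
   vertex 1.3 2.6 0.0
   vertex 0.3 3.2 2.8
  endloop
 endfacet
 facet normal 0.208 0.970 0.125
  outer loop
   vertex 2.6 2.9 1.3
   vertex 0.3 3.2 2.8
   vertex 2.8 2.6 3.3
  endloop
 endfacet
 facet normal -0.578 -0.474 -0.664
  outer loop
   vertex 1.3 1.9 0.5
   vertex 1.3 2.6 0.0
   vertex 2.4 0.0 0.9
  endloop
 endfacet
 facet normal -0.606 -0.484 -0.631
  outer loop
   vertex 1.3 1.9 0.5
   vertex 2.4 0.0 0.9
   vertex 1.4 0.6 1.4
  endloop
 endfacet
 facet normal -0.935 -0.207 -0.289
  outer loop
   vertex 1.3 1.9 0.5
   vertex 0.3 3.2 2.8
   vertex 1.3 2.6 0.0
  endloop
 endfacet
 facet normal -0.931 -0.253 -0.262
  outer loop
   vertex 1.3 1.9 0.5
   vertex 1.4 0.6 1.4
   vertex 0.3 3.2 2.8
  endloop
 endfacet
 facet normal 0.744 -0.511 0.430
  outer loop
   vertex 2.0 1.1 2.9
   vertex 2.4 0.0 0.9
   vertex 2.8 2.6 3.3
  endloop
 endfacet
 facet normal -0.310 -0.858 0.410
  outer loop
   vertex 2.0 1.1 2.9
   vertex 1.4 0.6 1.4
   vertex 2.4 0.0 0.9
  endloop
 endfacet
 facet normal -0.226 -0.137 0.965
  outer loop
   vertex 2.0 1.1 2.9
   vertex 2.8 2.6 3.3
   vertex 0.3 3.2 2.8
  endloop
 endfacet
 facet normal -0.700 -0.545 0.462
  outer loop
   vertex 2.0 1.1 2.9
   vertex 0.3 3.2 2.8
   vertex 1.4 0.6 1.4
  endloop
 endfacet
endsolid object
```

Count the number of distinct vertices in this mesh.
9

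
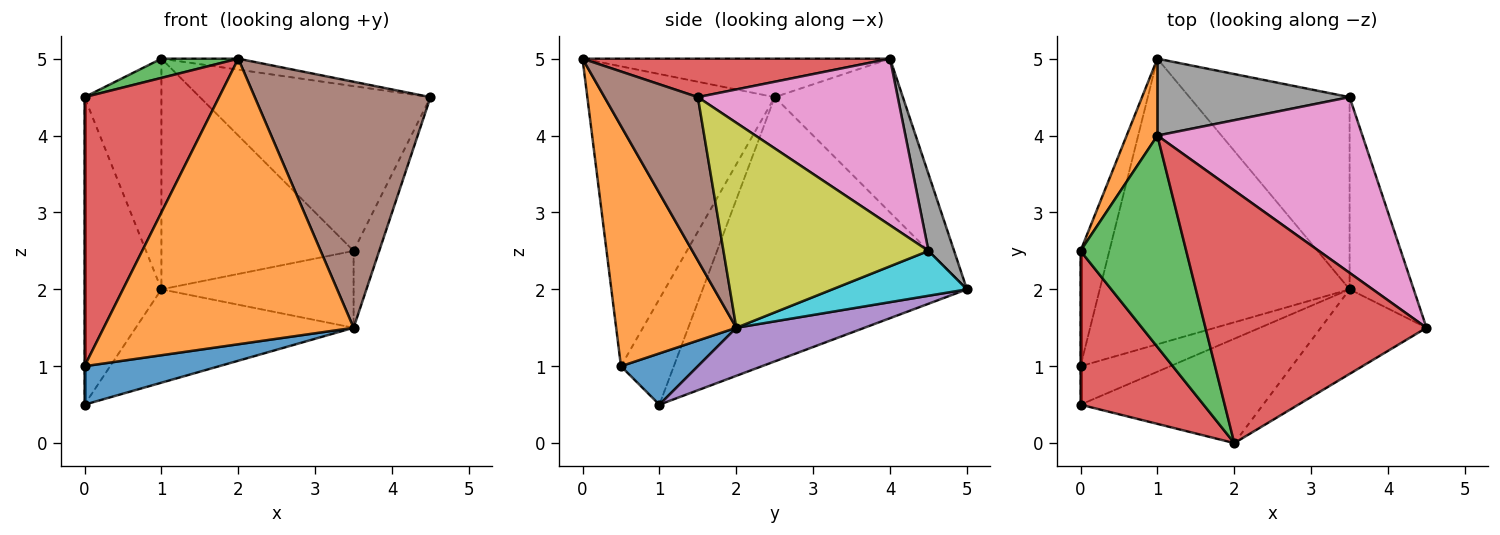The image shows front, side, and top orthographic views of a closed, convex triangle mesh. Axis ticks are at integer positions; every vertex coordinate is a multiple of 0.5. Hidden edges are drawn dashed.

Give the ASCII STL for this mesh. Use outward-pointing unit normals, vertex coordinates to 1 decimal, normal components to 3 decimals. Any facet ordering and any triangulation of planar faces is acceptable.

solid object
 facet normal -0.955 0.278 -0.104
  outer loop
   vertex 0.0 1.0 0.5
   vertex 0.0 2.5 4.5
   vertex 1.0 5.0 2.0
  endloop
 endfacet
 facet normal -0.845 0.507 0.169
  outer loop
   vertex 1.0 4.0 5.0
   vertex 1.0 5.0 2.0
   vertex 0.0 2.5 4.5
  endloop
 endfacet
 facet normal -0.341 -0.085 0.936
  outer loop
   vertex 1.0 4.0 5.0
   vertex 0.0 2.5 4.5
   vertex 2.0 0.0 5.0
  endloop
 endfacet
 facet normal 0.171 0.043 0.984
  outer loop
   vertex 1.0 4.0 5.0
   vertex 2.0 0.0 5.0
   vertex 4.5 1.5 4.5
  endloop
 endfacet
 facet normal 0.180 0.306 -0.935
  outer loop
   vertex 3.5 2.0 1.5
   vertex 0.0 1.0 0.5
   vertex 1.0 5.0 2.0
  endloop
 endfacet
 facet normal 0.449 -0.845 -0.290
  outer loop
   vertex 3.5 2.0 1.5
   vertex 4.5 1.5 4.5
   vertex 2.0 0.0 5.0
  endloop
 endfacet
 facet normal 0.510 0.588 0.628
  outer loop
   vertex 3.5 4.5 2.5
   vertex 1.0 4.0 5.0
   vertex 4.5 1.5 4.5
  endloop
 endfacet
 facet normal 0.125 0.941 0.314
  outer loop
   vertex 3.5 4.5 2.5
   vertex 1.0 5.0 2.0
   vertex 1.0 4.0 5.0
  endloop
 endfacet
 facet normal 0.948 0.118 -0.296
  outer loop
   vertex 3.5 4.5 2.5
   vertex 4.5 1.5 4.5
   vertex 3.5 2.0 1.5
  endloop
 endfacet
 facet normal 0.252 0.359 -0.899
  outer loop
   vertex 3.5 4.5 2.5
   vertex 3.5 2.0 1.5
   vertex 1.0 5.0 2.0
  endloop
 endfacet
 facet normal 0.375 -0.656 -0.656
  outer loop
   vertex 0.0 0.5 1.0
   vertex 0.0 1.0 0.5
   vertex 3.5 2.0 1.5
  endloop
 endfacet
 facet normal 0.412 -0.856 -0.313
  outer loop
   vertex 0.0 0.5 1.0
   vertex 3.5 2.0 1.5
   vertex 2.0 0.0 5.0
  endloop
 endfacet
 facet normal -1.000 0.000 0.000
  outer loop
   vertex 0.0 0.5 1.0
   vertex 0.0 2.5 4.5
   vertex 0.0 1.0 0.5
  endloop
 endfacet
 facet normal -0.771 -0.553 0.316
  outer loop
   vertex 0.0 0.5 1.0
   vertex 2.0 0.0 5.0
   vertex 0.0 2.5 4.5
  endloop
 endfacet
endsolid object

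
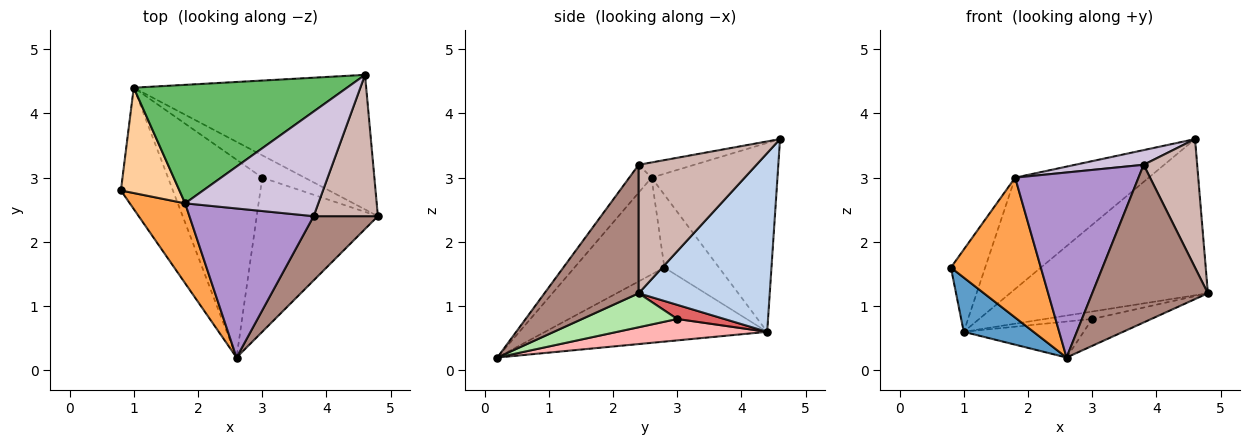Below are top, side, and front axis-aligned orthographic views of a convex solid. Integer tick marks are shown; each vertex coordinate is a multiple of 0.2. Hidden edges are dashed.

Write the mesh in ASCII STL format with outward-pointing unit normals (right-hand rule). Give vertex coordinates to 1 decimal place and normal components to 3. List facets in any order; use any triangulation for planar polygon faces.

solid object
 facet normal -0.793 -0.249 -0.557
  outer loop
   vertex 1.0 4.4 0.6
   vertex 2.6 0.2 0.2
   vertex 0.8 2.8 1.6
  endloop
 endfacet
 facet normal 0.449 0.677 -0.583
  outer loop
   vertex 1.0 4.4 0.6
   vertex 4.6 4.6 3.6
   vertex 4.8 2.4 1.2
  endloop
 endfacet
 facet normal -0.656 -0.656 0.375
  outer loop
   vertex 1.8 2.6 3.0
   vertex 0.8 2.8 1.6
   vertex 2.6 0.2 0.2
  endloop
 endfacet
 facet normal -0.700 0.439 0.563
  outer loop
   vertex 1.8 2.6 3.0
   vertex 1.0 4.4 0.6
   vertex 0.8 2.8 1.6
  endloop
 endfacet
 facet normal -0.542 0.575 0.612
  outer loop
   vertex 1.8 2.6 3.0
   vertex 4.6 4.6 3.6
   vertex 1.0 4.4 0.6
  endloop
 endfacet
 facet normal 0.266 0.165 -0.950
  outer loop
   vertex 3.0 3.0 0.8
   vertex 4.8 2.4 1.2
   vertex 2.6 0.2 0.2
  endloop
 endfacet
 facet normal 0.302 0.302 -0.905
  outer loop
   vertex 3.0 3.0 0.8
   vertex 1.0 4.4 0.6
   vertex 4.8 2.4 1.2
  endloop
 endfacet
 facet normal 0.218 0.175 -0.960
  outer loop
   vertex 3.0 3.0 0.8
   vertex 2.6 0.2 0.2
   vertex 1.0 4.4 0.6
  endloop
 endfacet
 facet normal -0.139 -0.771 0.621
  outer loop
   vertex 3.8 2.4 3.2
   vertex 1.8 2.6 3.0
   vertex 2.6 0.2 0.2
  endloop
 endfacet
 facet normal -0.112 -0.138 0.984
  outer loop
   vertex 3.8 2.4 3.2
   vertex 4.6 4.6 3.6
   vertex 1.8 2.6 3.0
  endloop
 endfacet
 facet normal 0.602 -0.739 0.301
  outer loop
   vertex 3.8 2.4 3.2
   vertex 2.6 0.2 0.2
   vertex 4.8 2.4 1.2
  endloop
 endfacet
 facet normal 0.829 -0.377 0.414
  outer loop
   vertex 3.8 2.4 3.2
   vertex 4.8 2.4 1.2
   vertex 4.6 4.6 3.6
  endloop
 endfacet
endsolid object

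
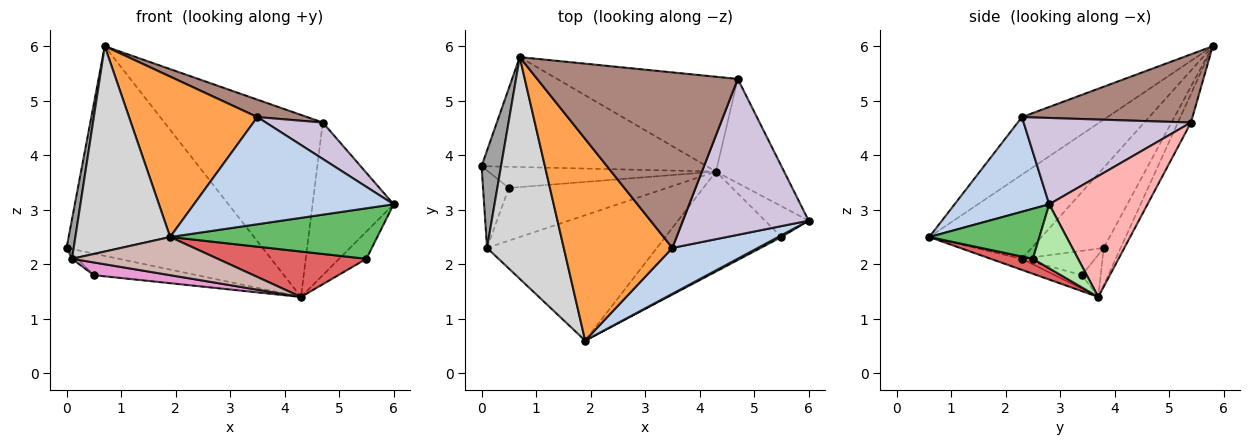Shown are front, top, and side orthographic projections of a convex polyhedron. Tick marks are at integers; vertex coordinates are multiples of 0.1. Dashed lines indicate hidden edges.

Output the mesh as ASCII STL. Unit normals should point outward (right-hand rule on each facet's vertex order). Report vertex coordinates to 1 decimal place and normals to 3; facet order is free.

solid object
 facet normal -0.076 0.883 -0.463
  outer loop
   vertex 4.3 3.7 1.4
   vertex 0.0 3.8 2.3
   vertex 0.7 5.8 6.0
  endloop
 endfacet
 facet normal 0.399 -0.843 0.361
  outer loop
   vertex 3.5 2.3 4.7
   vertex 1.9 0.6 2.5
   vertex 6.0 2.8 3.1
  endloop
 endfacet
 facet normal -0.383 -0.575 0.723
  outer loop
   vertex 3.5 2.3 4.7
   vertex 0.7 5.8 6.0
   vertex 1.9 0.6 2.5
  endloop
 endfacet
 facet normal -0.129 0.707 -0.695
  outer loop
   vertex 0.5 3.4 1.8
   vertex 0.0 3.8 2.3
   vertex 4.3 3.7 1.4
  endloop
 endfacet
 facet normal 0.469 -0.883 0.030
  outer loop
   vertex 5.5 2.5 2.1
   vertex 6.0 2.8 3.1
   vertex 1.9 0.6 2.5
  endloop
 endfacet
 facet normal 0.740 0.446 -0.504
  outer loop
   vertex 5.5 2.5 2.1
   vertex 4.3 3.7 1.4
   vertex 6.0 2.8 3.1
  endloop
 endfacet
 facet normal 0.116 -0.411 -0.904
  outer loop
   vertex 5.5 2.5 2.1
   vertex 1.9 0.6 2.5
   vertex 4.3 3.7 1.4
  endloop
 endfacet
 facet normal 0.707 0.584 -0.399
  outer loop
   vertex 4.7 5.4 4.6
   vertex 6.0 2.8 3.1
   vertex 4.3 3.7 1.4
  endloop
 endfacet
 facet normal -0.073 0.885 -0.461
  outer loop
   vertex 4.7 5.4 4.6
   vertex 4.3 3.7 1.4
   vertex 0.7 5.8 6.0
  endloop
 endfacet
 facet normal 0.556 -0.189 0.809
  outer loop
   vertex 4.7 5.4 4.6
   vertex 3.5 2.3 4.7
   vertex 6.0 2.8 3.1
  endloop
 endfacet
 facet normal 0.321 -0.094 0.943
  outer loop
   vertex 4.7 5.4 4.6
   vertex 0.7 5.8 6.0
   vertex 3.5 2.3 4.7
  endloop
 endfacet
 facet normal -0.062 -0.291 -0.955
  outer loop
   vertex 0.1 2.3 2.1
   vertex 4.3 3.7 1.4
   vertex 1.9 0.6 2.5
  endloop
 endfacet
 facet normal -0.084 -0.234 -0.969
  outer loop
   vertex 0.1 2.3 2.1
   vertex 0.5 3.4 1.8
   vertex 4.3 3.7 1.4
  endloop
 endfacet
 facet normal -0.685 0.051 -0.726
  outer loop
   vertex 0.1 2.3 2.1
   vertex 0.0 3.8 2.3
   vertex 0.5 3.4 1.8
  endloop
 endfacet
 facet normal -0.967 -0.096 0.235
  outer loop
   vertex 0.1 2.3 2.1
   vertex 0.7 5.8 6.0
   vertex 0.0 3.8 2.3
  endloop
 endfacet
 facet normal -0.627 -0.529 0.572
  outer loop
   vertex 0.1 2.3 2.1
   vertex 1.9 0.6 2.5
   vertex 0.7 5.8 6.0
  endloop
 endfacet
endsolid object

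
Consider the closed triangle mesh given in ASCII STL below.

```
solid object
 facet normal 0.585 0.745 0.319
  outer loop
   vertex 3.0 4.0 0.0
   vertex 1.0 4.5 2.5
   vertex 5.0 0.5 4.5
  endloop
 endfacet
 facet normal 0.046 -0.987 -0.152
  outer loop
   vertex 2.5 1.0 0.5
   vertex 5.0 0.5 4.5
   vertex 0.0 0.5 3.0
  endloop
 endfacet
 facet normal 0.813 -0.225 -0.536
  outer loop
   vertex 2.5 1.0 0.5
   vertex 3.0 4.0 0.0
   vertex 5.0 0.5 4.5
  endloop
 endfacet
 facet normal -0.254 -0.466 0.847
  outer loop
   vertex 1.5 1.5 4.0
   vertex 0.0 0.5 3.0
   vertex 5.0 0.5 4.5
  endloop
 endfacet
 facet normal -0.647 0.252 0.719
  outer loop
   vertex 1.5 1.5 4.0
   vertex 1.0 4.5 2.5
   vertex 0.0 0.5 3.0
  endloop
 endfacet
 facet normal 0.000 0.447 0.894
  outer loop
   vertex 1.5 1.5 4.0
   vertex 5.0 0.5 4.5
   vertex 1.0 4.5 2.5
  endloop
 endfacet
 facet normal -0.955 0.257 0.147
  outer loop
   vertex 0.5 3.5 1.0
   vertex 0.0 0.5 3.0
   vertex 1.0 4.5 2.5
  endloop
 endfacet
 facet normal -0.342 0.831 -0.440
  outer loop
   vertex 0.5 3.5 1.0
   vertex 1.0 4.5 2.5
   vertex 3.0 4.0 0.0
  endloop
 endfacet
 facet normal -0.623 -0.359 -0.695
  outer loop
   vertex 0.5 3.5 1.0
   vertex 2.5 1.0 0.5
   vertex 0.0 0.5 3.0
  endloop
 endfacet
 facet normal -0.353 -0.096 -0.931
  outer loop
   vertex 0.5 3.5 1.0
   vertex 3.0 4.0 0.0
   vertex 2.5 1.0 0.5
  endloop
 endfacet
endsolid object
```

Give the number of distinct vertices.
7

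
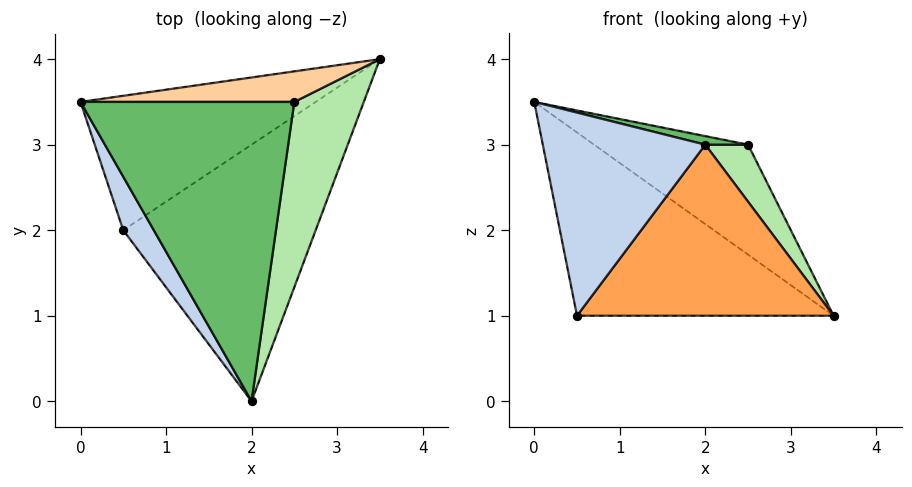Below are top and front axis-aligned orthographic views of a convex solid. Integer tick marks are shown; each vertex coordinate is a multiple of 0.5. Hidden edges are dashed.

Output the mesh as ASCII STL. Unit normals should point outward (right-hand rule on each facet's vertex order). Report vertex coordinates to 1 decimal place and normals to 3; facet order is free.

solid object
 facet normal -0.474 0.710 -0.521
  outer loop
   vertex 0.5 2.0 1.0
   vertex 0.0 3.5 3.5
   vertex 3.5 4.0 1.0
  endloop
 endfacet
 facet normal -0.852 -0.506 0.133
  outer loop
   vertex 0.5 2.0 1.0
   vertex 2.0 0.0 3.0
   vertex 0.0 3.5 3.5
  endloop
 endfacet
 facet normal 0.347 -0.520 -0.780
  outer loop
   vertex 0.5 2.0 1.0
   vertex 3.5 4.0 1.0
   vertex 2.0 0.0 3.0
  endloop
 endfacet
 facet normal 0.053 0.962 0.267
  outer loop
   vertex 2.5 3.5 3.0
   vertex 3.5 4.0 1.0
   vertex 0.0 3.5 3.5
  endloop
 endfacet
 facet normal 0.196 -0.028 0.980
  outer loop
   vertex 2.5 3.5 3.0
   vertex 0.0 3.5 3.5
   vertex 2.0 0.0 3.0
  endloop
 endfacet
 facet normal 0.899 -0.128 0.418
  outer loop
   vertex 2.5 3.5 3.0
   vertex 2.0 0.0 3.0
   vertex 3.5 4.0 1.0
  endloop
 endfacet
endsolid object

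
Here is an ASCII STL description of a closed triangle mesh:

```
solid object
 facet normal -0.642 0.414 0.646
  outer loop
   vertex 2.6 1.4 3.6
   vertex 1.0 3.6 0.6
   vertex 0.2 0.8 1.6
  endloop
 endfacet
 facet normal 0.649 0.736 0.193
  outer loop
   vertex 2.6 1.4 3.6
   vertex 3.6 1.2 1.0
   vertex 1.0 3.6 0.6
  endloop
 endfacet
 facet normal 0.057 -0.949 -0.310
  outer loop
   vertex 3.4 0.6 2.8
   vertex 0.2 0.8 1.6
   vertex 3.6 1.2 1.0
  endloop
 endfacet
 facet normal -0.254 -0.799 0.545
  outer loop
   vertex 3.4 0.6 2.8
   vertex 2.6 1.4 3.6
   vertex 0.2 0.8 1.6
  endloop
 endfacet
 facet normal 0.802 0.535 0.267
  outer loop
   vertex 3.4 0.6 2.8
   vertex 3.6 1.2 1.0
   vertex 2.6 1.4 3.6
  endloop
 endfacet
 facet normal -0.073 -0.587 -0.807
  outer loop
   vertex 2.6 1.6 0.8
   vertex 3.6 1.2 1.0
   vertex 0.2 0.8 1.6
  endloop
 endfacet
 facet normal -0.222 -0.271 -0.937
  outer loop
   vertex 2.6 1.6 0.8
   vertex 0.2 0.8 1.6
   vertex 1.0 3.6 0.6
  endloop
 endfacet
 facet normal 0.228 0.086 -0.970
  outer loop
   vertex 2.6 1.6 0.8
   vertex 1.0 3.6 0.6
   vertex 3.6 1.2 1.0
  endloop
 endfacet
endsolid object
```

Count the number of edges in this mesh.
12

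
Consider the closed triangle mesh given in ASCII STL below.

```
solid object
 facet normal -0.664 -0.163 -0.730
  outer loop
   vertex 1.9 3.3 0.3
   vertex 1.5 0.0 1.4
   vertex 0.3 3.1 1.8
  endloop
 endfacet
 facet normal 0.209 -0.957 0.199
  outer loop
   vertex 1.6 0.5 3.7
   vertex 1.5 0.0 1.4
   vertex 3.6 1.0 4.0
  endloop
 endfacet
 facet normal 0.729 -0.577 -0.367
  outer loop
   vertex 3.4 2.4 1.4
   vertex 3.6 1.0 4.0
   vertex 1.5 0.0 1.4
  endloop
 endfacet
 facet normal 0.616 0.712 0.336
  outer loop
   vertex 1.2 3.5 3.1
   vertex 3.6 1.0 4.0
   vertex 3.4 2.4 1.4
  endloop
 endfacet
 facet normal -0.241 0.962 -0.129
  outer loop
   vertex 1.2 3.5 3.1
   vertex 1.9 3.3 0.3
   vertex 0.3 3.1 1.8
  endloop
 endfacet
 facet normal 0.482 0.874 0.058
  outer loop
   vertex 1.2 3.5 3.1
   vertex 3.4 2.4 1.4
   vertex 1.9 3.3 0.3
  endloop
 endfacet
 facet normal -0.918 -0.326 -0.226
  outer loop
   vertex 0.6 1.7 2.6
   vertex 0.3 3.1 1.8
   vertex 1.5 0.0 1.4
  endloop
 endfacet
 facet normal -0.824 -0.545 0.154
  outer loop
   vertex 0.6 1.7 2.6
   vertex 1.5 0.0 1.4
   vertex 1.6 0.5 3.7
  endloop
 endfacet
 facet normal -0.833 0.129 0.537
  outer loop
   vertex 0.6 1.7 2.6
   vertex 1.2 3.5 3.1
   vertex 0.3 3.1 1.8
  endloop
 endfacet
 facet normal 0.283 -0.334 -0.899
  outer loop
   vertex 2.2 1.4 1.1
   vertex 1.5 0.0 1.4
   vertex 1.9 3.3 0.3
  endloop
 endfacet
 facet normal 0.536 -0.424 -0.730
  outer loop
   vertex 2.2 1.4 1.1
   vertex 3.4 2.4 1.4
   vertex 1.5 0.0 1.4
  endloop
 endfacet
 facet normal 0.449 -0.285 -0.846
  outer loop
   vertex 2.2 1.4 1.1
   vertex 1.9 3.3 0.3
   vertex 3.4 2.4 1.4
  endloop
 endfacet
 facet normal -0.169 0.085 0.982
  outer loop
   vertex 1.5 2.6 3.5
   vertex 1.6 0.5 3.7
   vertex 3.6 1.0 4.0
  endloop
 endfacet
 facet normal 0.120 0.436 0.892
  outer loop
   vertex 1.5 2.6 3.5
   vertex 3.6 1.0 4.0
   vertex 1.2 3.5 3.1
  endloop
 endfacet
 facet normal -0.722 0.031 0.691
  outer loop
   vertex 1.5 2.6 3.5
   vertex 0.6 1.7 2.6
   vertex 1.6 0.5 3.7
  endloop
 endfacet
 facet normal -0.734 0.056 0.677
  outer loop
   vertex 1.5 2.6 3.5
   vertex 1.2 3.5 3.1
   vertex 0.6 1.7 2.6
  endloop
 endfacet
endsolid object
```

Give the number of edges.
24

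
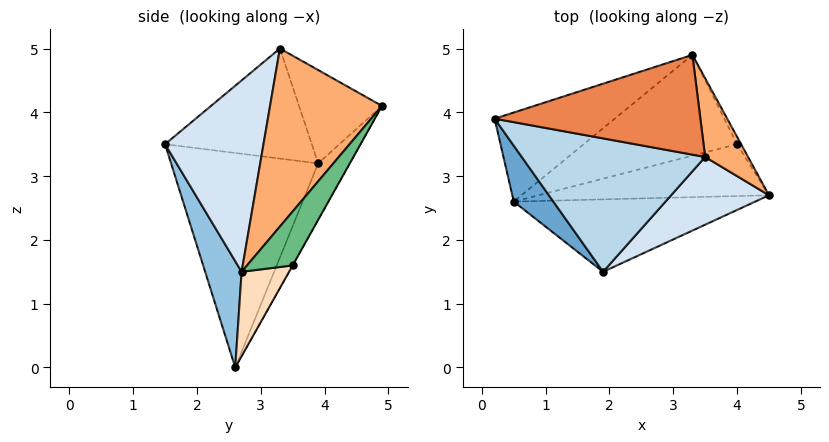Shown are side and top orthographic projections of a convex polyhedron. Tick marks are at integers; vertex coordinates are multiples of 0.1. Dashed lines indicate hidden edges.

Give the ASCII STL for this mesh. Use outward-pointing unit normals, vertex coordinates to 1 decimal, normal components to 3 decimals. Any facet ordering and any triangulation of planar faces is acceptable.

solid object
 facet normal -0.816 -0.559 0.151
  outer loop
   vertex 0.5 2.6 0.0
   vertex 1.9 1.5 3.5
   vertex 0.2 3.9 3.2
  endloop
 endfacet
 facet normal 0.155 -0.923 -0.352
  outer loop
   vertex 0.5 2.6 0.0
   vertex 4.5 2.7 1.5
   vertex 1.9 1.5 3.5
  endloop
 endfacet
 facet normal -0.498 -0.249 0.830
  outer loop
   vertex 3.5 3.3 5.0
   vertex 0.2 3.9 3.2
   vertex 1.9 1.5 3.5
  endloop
 endfacet
 facet normal 0.578 -0.760 0.296
  outer loop
   vertex 3.5 3.3 5.0
   vertex 1.9 1.5 3.5
   vertex 4.5 2.7 1.5
  endloop
 endfacet
 facet normal -0.375 0.418 0.827
  outer loop
   vertex 3.3 4.9 4.1
   vertex 0.2 3.9 3.2
   vertex 3.5 3.3 5.0
  endloop
 endfacet
 facet normal 0.942 0.246 0.227
  outer loop
   vertex 3.3 4.9 4.1
   vertex 3.5 3.3 5.0
   vertex 4.5 2.7 1.5
  endloop
 endfacet
 facet normal -0.180 0.905 -0.385
  outer loop
   vertex 3.3 4.9 4.1
   vertex 0.5 2.6 0.0
   vertex 0.2 3.9 3.2
  endloop
 endfacet
 facet normal 0.326 0.315 -0.891
  outer loop
   vertex 4.0 3.5 1.6
   vertex 4.5 2.7 1.5
   vertex 0.5 2.6 0.0
  endloop
 endfacet
 facet normal 0.843 0.535 -0.063
  outer loop
   vertex 4.0 3.5 1.6
   vertex 3.3 4.9 4.1
   vertex 4.5 2.7 1.5
  endloop
 endfacet
 facet normal -0.001 0.872 -0.489
  outer loop
   vertex 4.0 3.5 1.6
   vertex 0.5 2.6 0.0
   vertex 3.3 4.9 4.1
  endloop
 endfacet
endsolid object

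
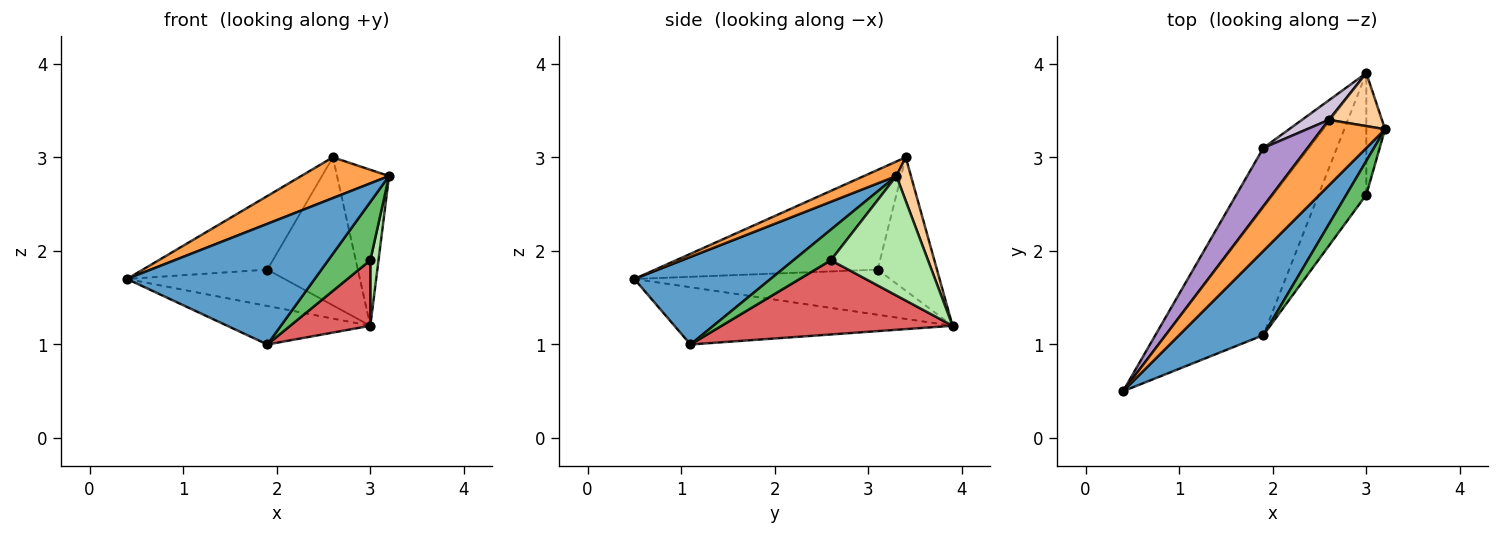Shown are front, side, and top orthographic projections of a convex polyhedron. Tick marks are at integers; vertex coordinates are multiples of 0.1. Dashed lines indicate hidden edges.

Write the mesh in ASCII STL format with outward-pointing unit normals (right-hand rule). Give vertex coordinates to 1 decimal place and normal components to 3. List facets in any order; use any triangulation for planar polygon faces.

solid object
 facet normal 0.511 -0.705 0.492
  outer loop
   vertex 1.9 1.1 1.0
   vertex 3.2 3.3 2.8
   vertex 0.4 0.5 1.7
  endloop
 endfacet
 facet normal -0.490 0.252 -0.834
  outer loop
   vertex 3.0 3.9 1.2
   vertex 1.9 1.1 1.0
   vertex 0.4 0.5 1.7
  endloop
 endfacet
 facet normal 0.191 -0.519 0.833
  outer loop
   vertex 2.6 3.4 3.0
   vertex 0.4 0.5 1.7
   vertex 3.2 3.3 2.8
  endloop
 endfacet
 facet normal 0.256 0.915 0.311
  outer loop
   vertex 2.6 3.4 3.0
   vertex 3.2 3.3 2.8
   vertex 3.0 3.9 1.2
  endloop
 endfacet
 facet normal 0.610 -0.686 0.398
  outer loop
   vertex 3.0 2.6 1.9
   vertex 3.2 3.3 2.8
   vertex 1.9 1.1 1.0
  endloop
 endfacet
 facet normal 0.985 -0.083 -0.154
  outer loop
   vertex 3.0 2.6 1.9
   vertex 3.0 3.9 1.2
   vertex 3.2 3.3 2.8
  endloop
 endfacet
 facet normal 0.807 -0.280 -0.520
  outer loop
   vertex 3.0 2.6 1.9
   vertex 1.9 1.1 1.0
   vertex 3.0 3.9 1.2
  endloop
 endfacet
 facet normal -0.645 0.397 -0.653
  outer loop
   vertex 1.9 3.1 1.8
   vertex 3.0 3.9 1.2
   vertex 0.4 0.5 1.7
  endloop
 endfacet
 facet normal -0.814 0.456 0.361
  outer loop
   vertex 1.9 3.1 1.8
   vertex 0.4 0.5 1.7
   vertex 2.6 3.4 3.0
  endloop
 endfacet
 facet normal -0.545 0.831 0.110
  outer loop
   vertex 1.9 3.1 1.8
   vertex 2.6 3.4 3.0
   vertex 3.0 3.9 1.2
  endloop
 endfacet
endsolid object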